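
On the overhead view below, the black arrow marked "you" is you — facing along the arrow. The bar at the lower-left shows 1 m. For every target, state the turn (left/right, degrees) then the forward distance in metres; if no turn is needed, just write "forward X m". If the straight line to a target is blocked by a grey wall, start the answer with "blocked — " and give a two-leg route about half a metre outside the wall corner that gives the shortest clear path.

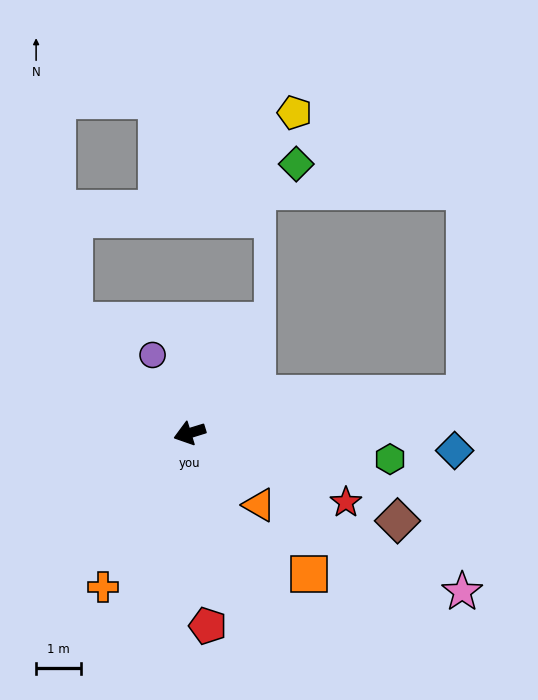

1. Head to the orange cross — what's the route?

turn left 43°, forward 4.0 m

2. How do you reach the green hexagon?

turn left 155°, forward 4.5 m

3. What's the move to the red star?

turn left 139°, forward 3.8 m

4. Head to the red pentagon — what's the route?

turn left 78°, forward 4.4 m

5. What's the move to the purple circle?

turn right 82°, forward 1.9 m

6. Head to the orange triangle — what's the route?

turn left 117°, forward 2.2 m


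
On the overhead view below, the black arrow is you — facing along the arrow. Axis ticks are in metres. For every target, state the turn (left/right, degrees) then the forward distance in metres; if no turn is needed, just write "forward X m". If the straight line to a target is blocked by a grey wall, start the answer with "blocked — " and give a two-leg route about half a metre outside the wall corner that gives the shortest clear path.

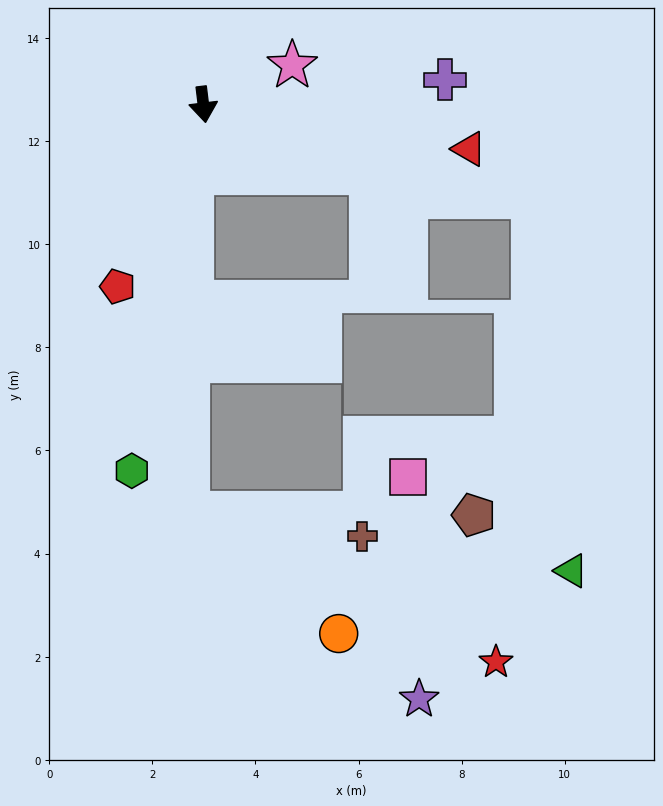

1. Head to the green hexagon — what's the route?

turn right 18°, forward 7.2 m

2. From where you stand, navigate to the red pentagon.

turn right 32°, forward 3.9 m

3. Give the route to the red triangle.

turn left 74°, forward 5.2 m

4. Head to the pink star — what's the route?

turn left 107°, forward 1.9 m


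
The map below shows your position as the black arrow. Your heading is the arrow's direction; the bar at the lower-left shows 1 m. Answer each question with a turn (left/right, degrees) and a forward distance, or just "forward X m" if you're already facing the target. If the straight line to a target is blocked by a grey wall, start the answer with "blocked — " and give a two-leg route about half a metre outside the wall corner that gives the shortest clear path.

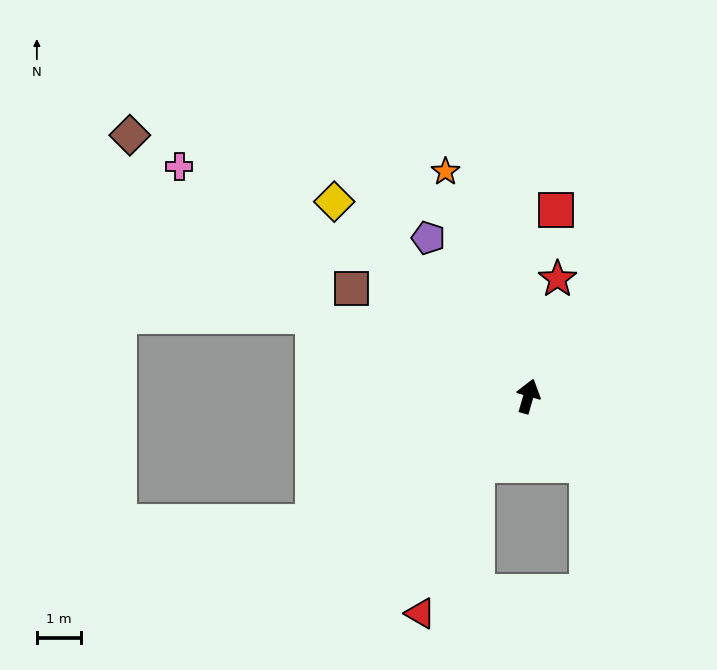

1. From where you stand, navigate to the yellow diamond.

turn left 61°, forward 6.3 m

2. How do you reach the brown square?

turn left 75°, forward 4.7 m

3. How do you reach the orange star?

turn left 36°, forward 5.5 m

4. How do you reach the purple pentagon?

turn left 48°, forward 4.3 m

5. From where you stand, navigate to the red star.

turn left 2°, forward 2.8 m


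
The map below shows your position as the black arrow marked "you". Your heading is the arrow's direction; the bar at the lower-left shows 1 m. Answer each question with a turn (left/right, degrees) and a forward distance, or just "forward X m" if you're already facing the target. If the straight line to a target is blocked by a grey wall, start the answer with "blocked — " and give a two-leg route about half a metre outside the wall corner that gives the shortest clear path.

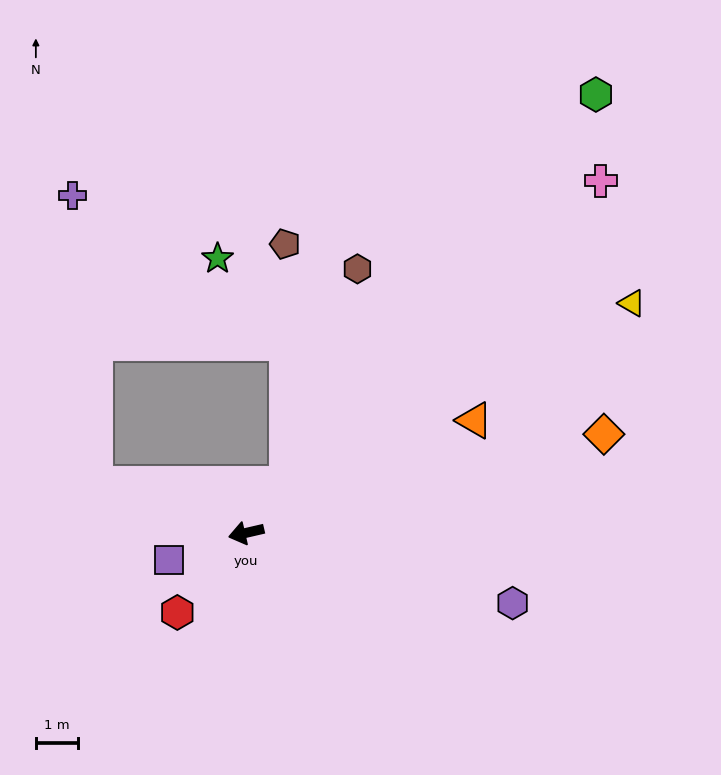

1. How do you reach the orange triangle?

turn right 167°, forward 6.0 m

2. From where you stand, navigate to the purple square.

turn left 7°, forward 1.9 m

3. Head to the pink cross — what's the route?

turn right 148°, forward 11.9 m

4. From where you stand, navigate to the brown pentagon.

blocked — turn right 143°, forward 1.5 m, then turn left 40°, forward 5.7 m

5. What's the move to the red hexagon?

turn left 36°, forward 2.5 m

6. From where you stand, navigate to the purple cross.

blocked — turn right 31°, forward 3.8 m, then turn right 68°, forward 6.9 m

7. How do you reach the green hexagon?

turn right 142°, forward 13.3 m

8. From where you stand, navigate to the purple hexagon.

turn left 152°, forward 6.5 m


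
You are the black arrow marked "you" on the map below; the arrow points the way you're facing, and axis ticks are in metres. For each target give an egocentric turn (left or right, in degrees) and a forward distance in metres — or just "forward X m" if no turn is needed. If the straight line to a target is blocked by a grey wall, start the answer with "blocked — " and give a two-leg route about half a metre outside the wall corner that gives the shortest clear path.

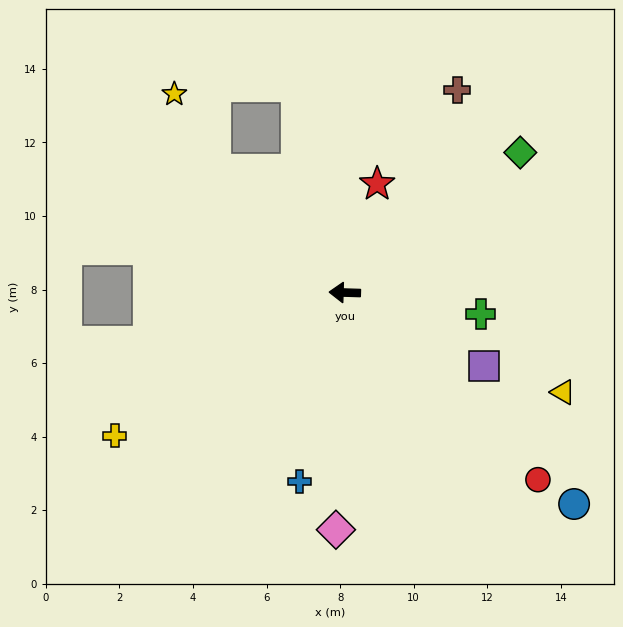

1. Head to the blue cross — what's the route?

turn left 78°, forward 5.3 m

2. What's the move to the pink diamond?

turn left 90°, forward 6.4 m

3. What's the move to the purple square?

turn left 154°, forward 4.3 m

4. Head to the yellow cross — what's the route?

turn left 34°, forward 7.4 m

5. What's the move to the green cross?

turn left 173°, forward 3.7 m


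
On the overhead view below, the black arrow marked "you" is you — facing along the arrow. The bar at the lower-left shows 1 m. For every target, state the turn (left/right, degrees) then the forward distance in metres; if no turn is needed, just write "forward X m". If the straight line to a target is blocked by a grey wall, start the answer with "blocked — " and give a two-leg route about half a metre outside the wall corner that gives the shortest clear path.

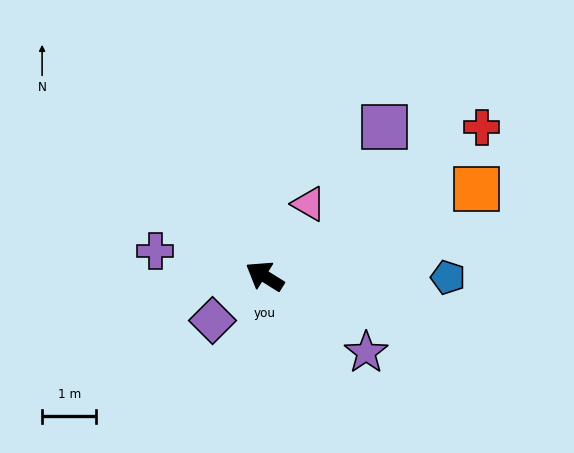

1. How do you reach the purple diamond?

turn left 72°, forward 1.3 m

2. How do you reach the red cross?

turn right 114°, forward 4.9 m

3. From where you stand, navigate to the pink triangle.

turn right 90°, forward 1.6 m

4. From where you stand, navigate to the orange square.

turn right 126°, forward 4.2 m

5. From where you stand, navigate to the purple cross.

turn left 19°, forward 2.1 m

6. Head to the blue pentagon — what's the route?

turn right 148°, forward 3.4 m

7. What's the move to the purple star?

turn left 175°, forward 2.3 m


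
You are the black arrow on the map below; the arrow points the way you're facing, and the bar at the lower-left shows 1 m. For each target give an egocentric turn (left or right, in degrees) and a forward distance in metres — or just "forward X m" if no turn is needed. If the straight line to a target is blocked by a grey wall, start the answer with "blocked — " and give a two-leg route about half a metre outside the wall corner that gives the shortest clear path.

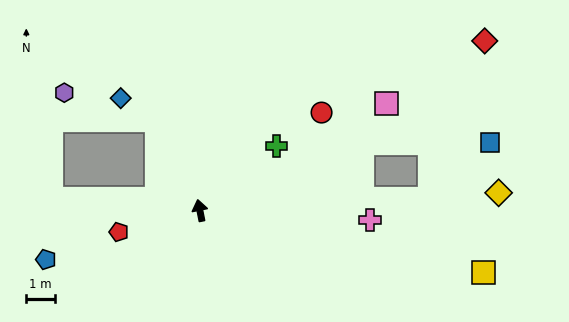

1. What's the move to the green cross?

turn right 61°, forward 3.5 m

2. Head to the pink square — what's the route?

turn right 72°, forward 7.6 m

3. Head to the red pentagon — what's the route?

turn left 94°, forward 3.0 m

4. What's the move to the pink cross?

turn right 105°, forward 6.0 m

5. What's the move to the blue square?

blocked — turn right 79°, forward 6.2 m, then turn right 22°, forward 4.5 m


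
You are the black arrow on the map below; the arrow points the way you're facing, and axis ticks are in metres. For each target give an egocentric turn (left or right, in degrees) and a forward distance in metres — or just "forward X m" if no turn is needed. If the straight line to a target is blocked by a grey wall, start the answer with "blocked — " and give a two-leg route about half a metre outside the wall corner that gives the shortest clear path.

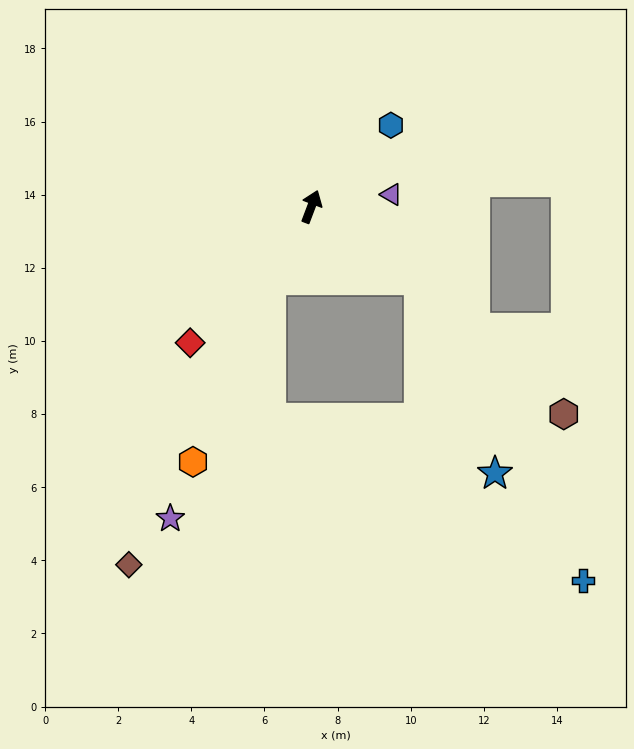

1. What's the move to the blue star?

blocked — turn right 103°, forward 3.6 m, then turn right 35°, forward 5.7 m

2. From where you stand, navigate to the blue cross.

blocked — turn right 103°, forward 3.6 m, then turn right 28°, forward 9.4 m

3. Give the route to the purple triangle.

turn right 61°, forward 2.2 m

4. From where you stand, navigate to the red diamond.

turn left 159°, forward 5.0 m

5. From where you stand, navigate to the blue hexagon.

turn right 24°, forward 3.1 m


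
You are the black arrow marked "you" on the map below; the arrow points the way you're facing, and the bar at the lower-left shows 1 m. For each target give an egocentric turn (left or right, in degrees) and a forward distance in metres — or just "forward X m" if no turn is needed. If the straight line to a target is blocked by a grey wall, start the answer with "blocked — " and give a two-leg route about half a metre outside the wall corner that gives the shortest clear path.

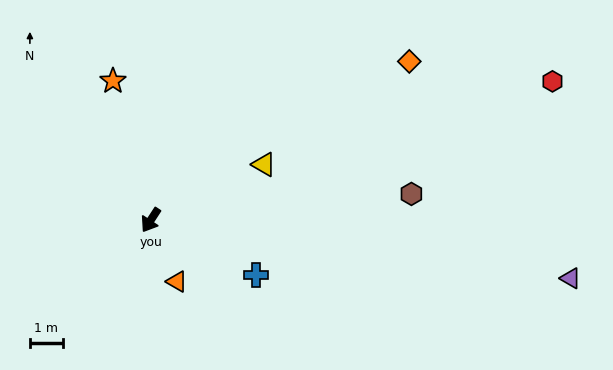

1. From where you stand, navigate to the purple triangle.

turn left 115°, forward 12.8 m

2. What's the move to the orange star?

turn right 132°, forward 4.3 m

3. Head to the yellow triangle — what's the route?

turn left 149°, forward 3.8 m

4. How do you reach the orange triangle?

turn left 56°, forward 2.0 m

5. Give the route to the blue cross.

turn left 96°, forward 3.6 m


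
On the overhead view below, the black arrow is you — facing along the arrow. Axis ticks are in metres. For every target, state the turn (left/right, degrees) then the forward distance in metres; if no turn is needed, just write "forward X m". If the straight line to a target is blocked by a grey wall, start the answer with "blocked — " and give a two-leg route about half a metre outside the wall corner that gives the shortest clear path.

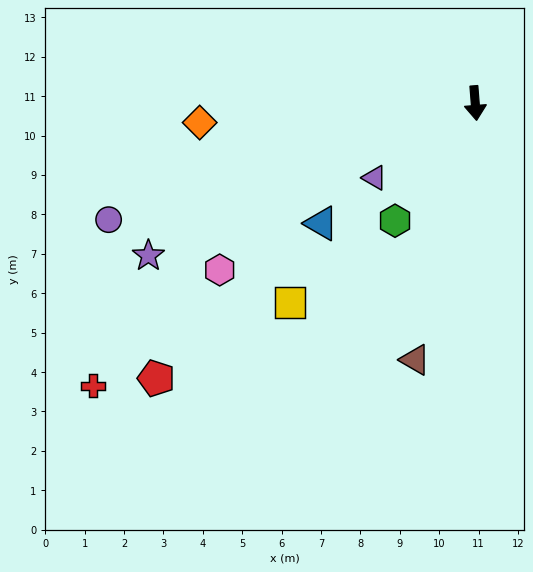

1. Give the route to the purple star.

turn right 69°, forward 9.2 m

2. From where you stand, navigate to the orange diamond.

turn right 90°, forward 7.0 m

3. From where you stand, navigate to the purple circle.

turn right 77°, forward 9.8 m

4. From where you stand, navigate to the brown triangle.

turn right 18°, forward 6.7 m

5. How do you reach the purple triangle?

turn right 58°, forward 3.2 m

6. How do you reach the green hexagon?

turn right 39°, forward 3.6 m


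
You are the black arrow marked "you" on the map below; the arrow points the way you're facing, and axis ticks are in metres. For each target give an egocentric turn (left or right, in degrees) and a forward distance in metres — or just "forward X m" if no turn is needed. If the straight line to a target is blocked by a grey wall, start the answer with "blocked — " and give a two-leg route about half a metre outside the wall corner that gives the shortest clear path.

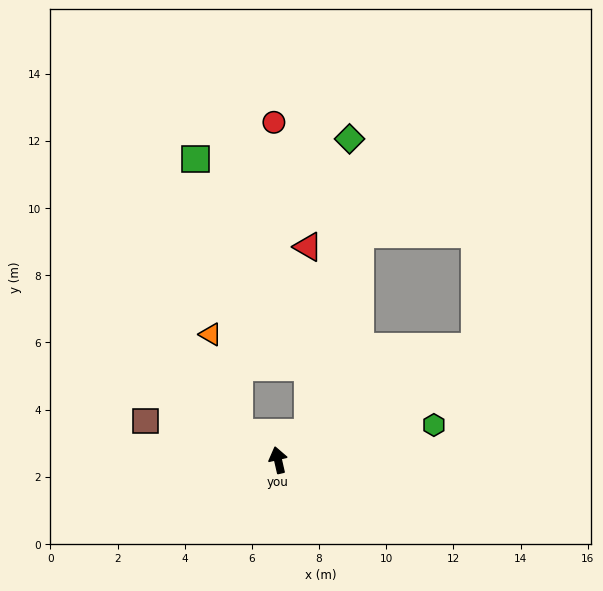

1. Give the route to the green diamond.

blocked — turn right 62°, forward 1.2 m, then turn left 41°, forward 8.9 m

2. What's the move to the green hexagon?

turn right 90°, forward 4.8 m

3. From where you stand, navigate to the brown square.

turn left 61°, forward 4.1 m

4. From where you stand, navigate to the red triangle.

blocked — turn right 62°, forward 1.2 m, then turn left 49°, forward 5.6 m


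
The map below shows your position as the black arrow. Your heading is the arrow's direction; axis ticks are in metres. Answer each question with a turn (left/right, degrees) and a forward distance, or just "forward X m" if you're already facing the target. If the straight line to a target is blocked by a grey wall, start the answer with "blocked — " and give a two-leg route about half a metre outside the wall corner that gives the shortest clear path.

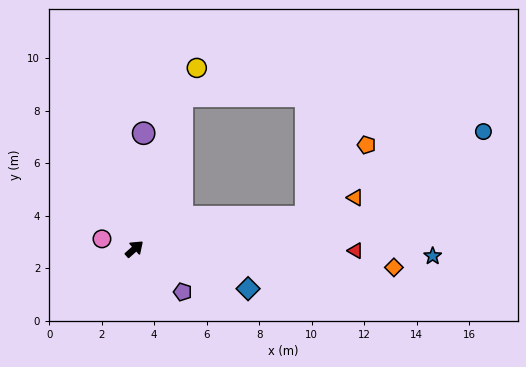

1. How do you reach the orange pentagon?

blocked — turn right 31°, forward 6.7 m, then turn left 39°, forward 3.6 m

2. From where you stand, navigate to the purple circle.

turn left 44°, forward 4.4 m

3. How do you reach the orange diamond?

turn right 46°, forward 9.9 m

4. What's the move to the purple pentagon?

turn right 83°, forward 2.5 m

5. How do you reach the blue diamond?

turn right 61°, forward 4.6 m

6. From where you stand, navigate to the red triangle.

turn right 42°, forward 8.4 m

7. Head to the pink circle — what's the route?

turn left 121°, forward 1.3 m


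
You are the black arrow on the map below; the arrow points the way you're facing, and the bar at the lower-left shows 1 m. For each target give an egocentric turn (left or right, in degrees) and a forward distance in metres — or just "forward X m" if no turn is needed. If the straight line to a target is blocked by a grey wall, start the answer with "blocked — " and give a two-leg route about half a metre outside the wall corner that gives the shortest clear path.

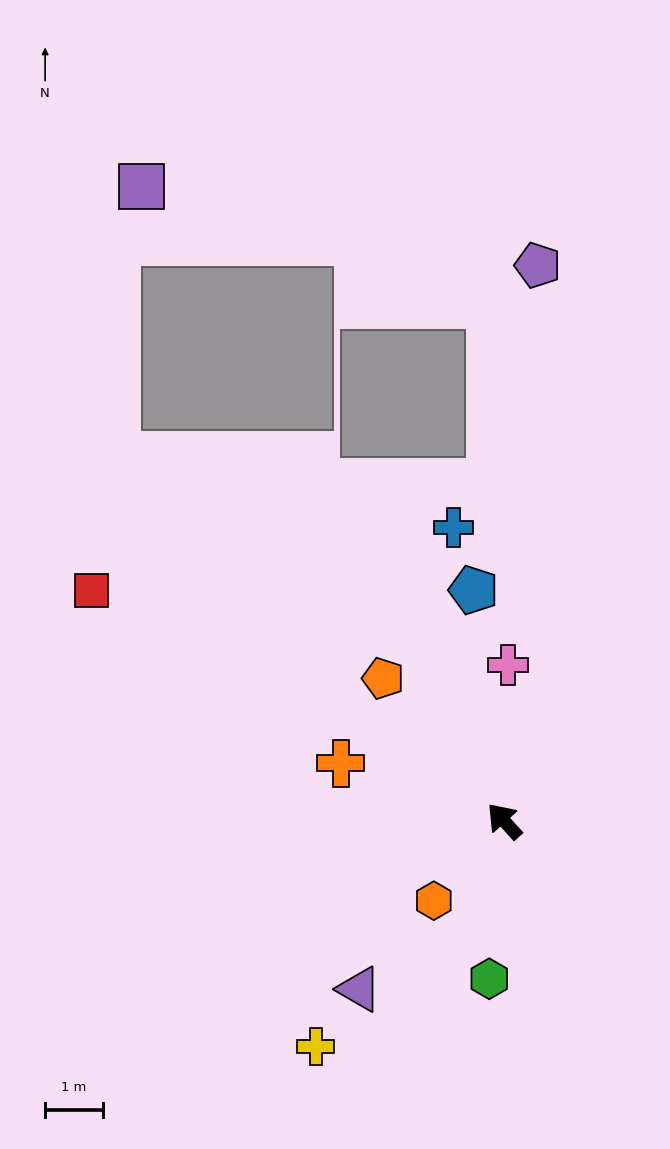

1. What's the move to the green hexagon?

turn left 133°, forward 2.7 m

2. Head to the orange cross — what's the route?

turn left 29°, forward 3.0 m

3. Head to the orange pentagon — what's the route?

forward 3.2 m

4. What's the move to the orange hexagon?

turn left 97°, forward 1.8 m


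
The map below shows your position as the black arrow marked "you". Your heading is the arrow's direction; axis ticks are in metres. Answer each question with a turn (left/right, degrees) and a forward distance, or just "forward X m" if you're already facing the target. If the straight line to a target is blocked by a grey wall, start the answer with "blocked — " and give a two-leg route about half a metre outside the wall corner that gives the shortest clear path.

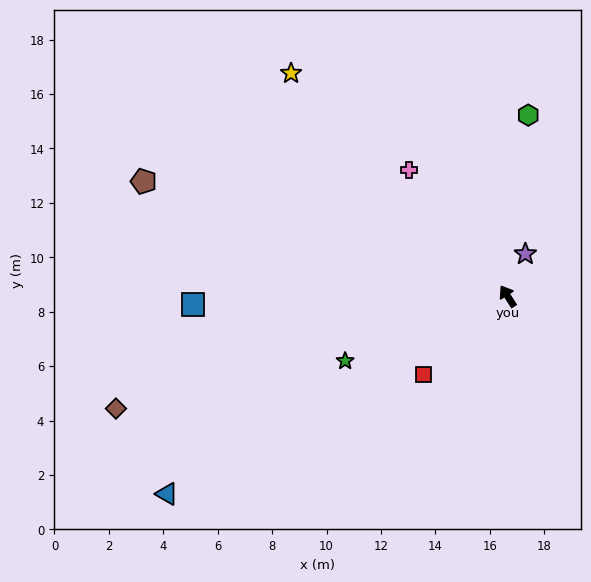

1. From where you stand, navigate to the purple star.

turn right 55°, forward 1.7 m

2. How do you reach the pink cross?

turn left 5°, forward 5.9 m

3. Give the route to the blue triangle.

turn left 88°, forward 14.5 m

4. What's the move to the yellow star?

turn left 12°, forward 11.4 m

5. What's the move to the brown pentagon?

turn left 40°, forward 14.0 m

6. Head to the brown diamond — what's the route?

turn left 73°, forward 15.0 m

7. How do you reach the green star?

turn left 79°, forward 6.4 m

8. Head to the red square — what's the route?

turn left 100°, forward 4.2 m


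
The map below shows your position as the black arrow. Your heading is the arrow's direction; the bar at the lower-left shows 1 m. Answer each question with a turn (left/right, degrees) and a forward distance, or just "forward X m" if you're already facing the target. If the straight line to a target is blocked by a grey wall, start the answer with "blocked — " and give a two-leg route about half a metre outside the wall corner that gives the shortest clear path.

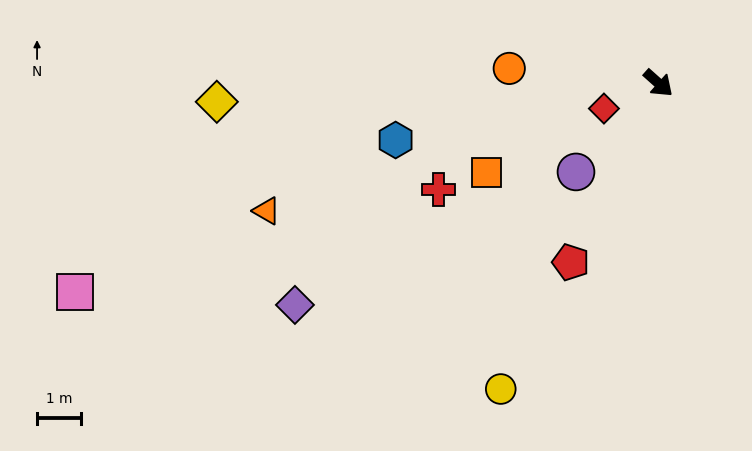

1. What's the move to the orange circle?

turn right 144°, forward 3.4 m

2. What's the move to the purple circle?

turn right 91°, forward 2.8 m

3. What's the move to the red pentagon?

turn right 74°, forward 4.6 m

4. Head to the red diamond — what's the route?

turn right 113°, forward 1.4 m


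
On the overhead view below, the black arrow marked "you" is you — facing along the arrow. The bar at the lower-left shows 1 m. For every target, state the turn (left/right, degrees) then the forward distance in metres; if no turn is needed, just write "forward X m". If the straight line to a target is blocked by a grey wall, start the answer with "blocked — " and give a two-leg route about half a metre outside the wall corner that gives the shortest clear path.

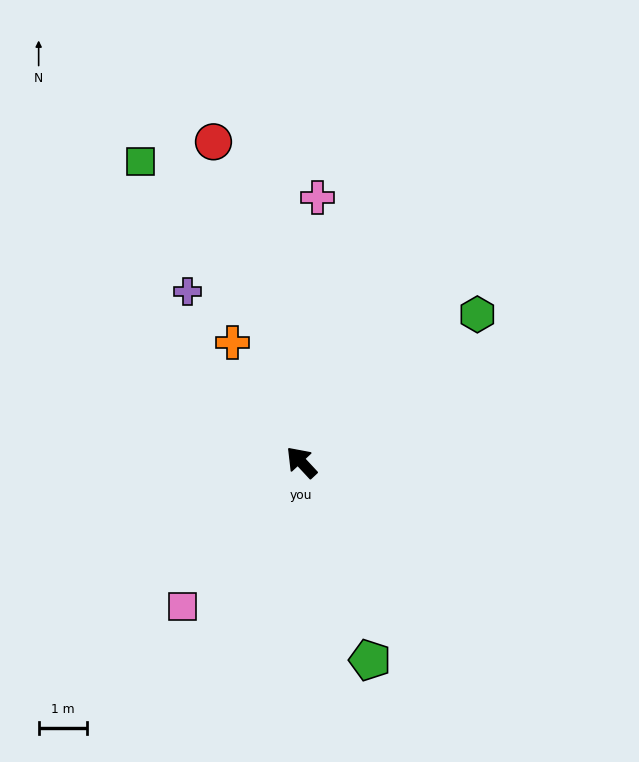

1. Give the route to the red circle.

turn right 28°, forward 6.9 m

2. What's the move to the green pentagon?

turn left 156°, forward 4.4 m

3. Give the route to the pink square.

turn left 98°, forward 3.9 m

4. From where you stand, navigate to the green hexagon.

turn right 93°, forward 4.8 m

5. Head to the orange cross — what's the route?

turn right 13°, forward 2.9 m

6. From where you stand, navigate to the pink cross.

turn right 47°, forward 5.5 m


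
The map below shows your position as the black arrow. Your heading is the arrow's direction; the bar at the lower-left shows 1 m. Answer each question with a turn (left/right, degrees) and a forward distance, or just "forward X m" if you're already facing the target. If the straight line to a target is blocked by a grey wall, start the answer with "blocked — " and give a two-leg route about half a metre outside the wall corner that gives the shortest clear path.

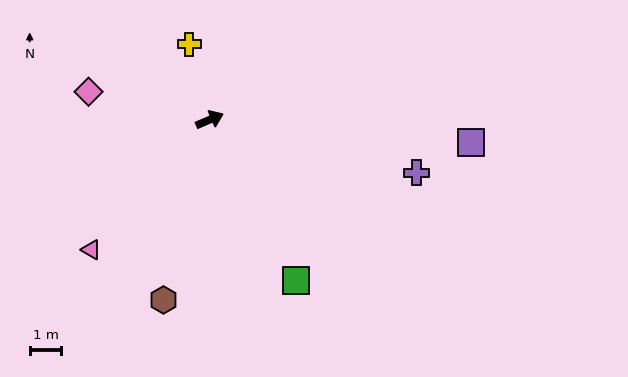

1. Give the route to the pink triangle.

turn right 156°, forward 5.6 m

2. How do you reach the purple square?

turn right 28°, forward 8.3 m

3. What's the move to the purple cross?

turn right 38°, forward 6.8 m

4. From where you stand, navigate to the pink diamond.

turn left 144°, forward 3.9 m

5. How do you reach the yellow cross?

turn left 82°, forward 2.5 m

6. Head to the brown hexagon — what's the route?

turn right 128°, forward 5.9 m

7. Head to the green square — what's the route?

turn right 85°, forward 5.8 m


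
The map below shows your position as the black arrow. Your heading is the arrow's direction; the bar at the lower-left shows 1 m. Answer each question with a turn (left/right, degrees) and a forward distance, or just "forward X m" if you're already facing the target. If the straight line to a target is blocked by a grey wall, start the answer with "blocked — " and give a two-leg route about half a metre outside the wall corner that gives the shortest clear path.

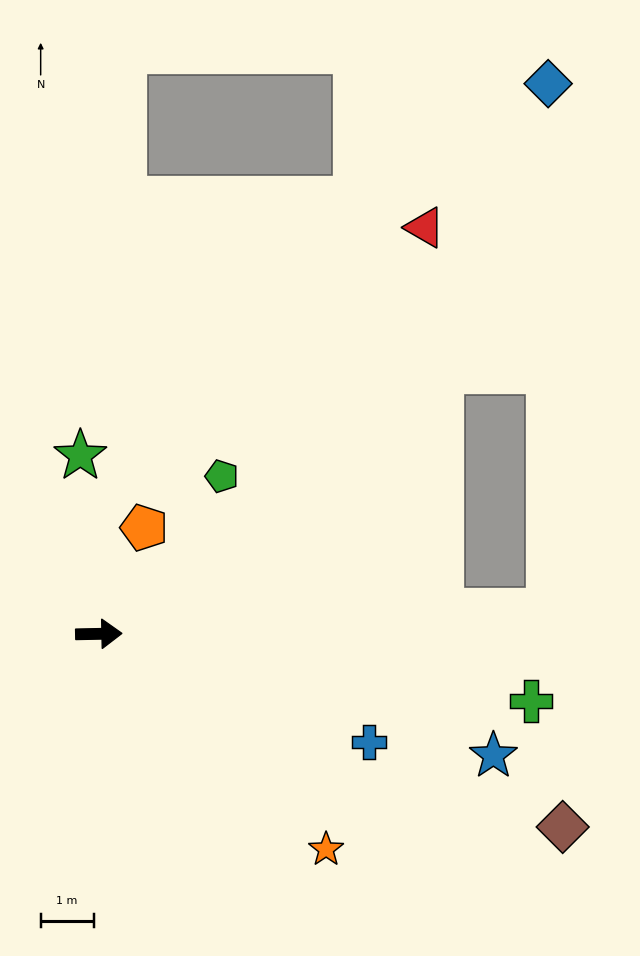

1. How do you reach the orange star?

turn right 45°, forward 5.9 m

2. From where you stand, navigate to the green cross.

turn right 10°, forward 8.3 m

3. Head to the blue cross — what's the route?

turn right 23°, forward 5.5 m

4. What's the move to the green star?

turn left 95°, forward 3.4 m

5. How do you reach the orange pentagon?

turn left 66°, forward 2.2 m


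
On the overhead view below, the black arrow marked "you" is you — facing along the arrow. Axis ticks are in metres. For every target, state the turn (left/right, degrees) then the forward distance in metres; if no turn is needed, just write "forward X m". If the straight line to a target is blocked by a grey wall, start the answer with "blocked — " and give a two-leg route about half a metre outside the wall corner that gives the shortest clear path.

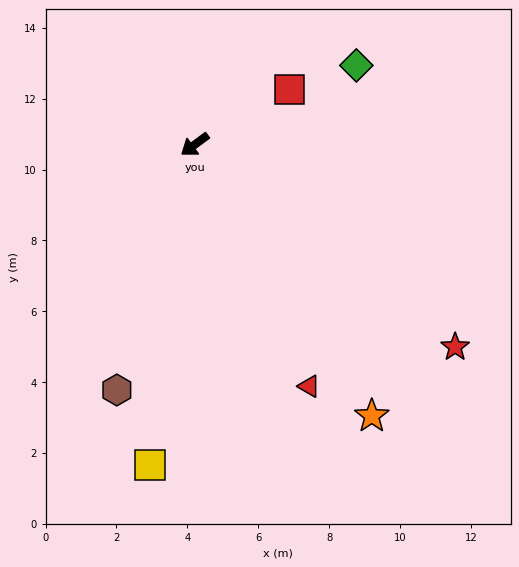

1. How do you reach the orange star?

turn left 87°, forward 9.1 m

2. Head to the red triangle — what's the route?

turn left 79°, forward 7.5 m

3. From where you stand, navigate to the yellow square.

turn left 46°, forward 9.1 m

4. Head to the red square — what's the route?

turn left 174°, forward 3.1 m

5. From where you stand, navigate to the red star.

turn left 106°, forward 9.3 m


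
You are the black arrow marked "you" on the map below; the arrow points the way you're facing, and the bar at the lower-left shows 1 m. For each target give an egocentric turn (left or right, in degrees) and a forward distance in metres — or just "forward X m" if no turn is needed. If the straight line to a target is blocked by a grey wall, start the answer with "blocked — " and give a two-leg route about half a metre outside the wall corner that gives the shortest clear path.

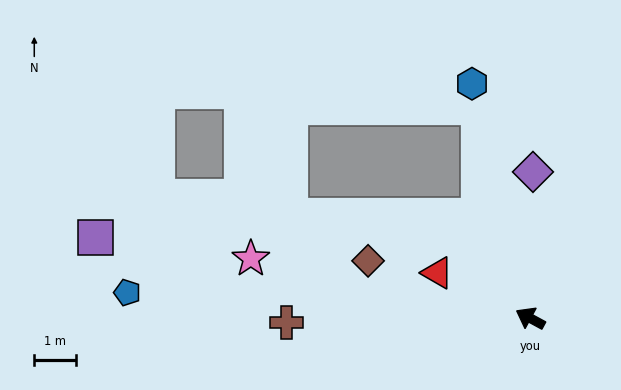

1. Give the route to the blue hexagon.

turn right 48°, forward 5.8 m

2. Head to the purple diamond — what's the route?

turn right 63°, forward 3.5 m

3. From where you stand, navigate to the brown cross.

turn left 29°, forward 5.8 m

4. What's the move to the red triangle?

turn left 2°, forward 2.5 m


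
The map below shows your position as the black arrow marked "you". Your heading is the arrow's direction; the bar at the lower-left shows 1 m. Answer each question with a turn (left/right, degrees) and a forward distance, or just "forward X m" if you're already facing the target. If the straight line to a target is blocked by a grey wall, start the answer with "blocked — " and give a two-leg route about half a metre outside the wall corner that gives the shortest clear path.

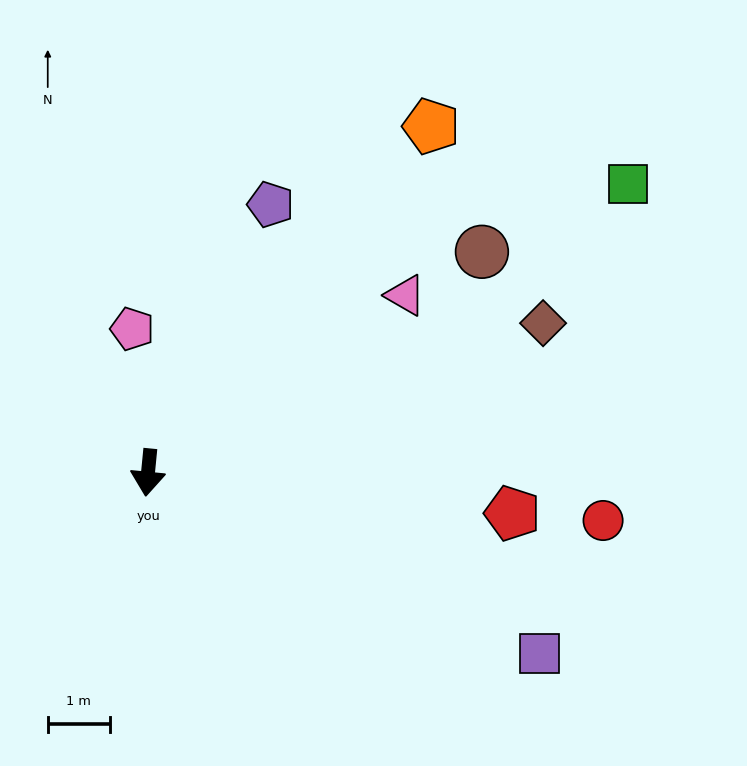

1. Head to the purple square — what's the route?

turn left 71°, forward 6.9 m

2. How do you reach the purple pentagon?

turn left 161°, forward 4.7 m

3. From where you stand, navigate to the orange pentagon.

turn left 146°, forward 7.2 m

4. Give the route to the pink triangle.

turn left 130°, forward 5.0 m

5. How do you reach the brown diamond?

turn left 116°, forward 6.8 m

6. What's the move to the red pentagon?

turn left 89°, forward 5.9 m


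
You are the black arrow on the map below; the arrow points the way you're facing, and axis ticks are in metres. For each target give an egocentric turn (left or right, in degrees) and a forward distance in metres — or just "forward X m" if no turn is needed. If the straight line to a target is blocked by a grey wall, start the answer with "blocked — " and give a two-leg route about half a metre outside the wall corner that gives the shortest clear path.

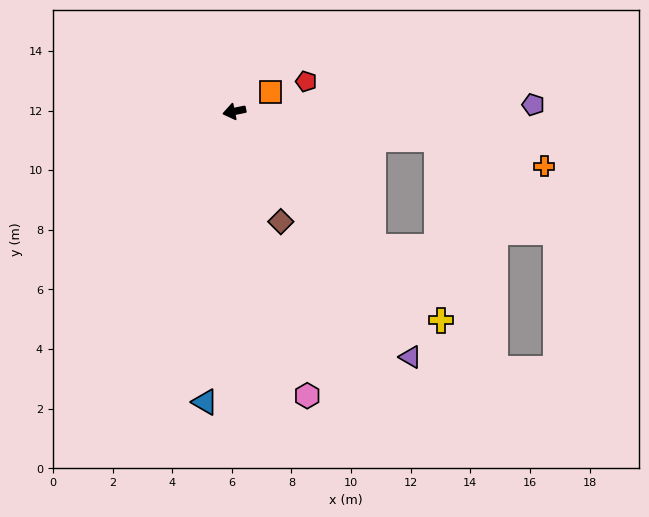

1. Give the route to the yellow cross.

turn left 123°, forward 9.9 m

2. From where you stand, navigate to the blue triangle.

turn left 73°, forward 9.8 m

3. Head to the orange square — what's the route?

turn right 163°, forward 1.4 m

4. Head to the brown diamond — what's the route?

turn left 101°, forward 4.0 m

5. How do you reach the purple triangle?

turn left 114°, forward 10.1 m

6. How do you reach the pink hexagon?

turn left 93°, forward 9.8 m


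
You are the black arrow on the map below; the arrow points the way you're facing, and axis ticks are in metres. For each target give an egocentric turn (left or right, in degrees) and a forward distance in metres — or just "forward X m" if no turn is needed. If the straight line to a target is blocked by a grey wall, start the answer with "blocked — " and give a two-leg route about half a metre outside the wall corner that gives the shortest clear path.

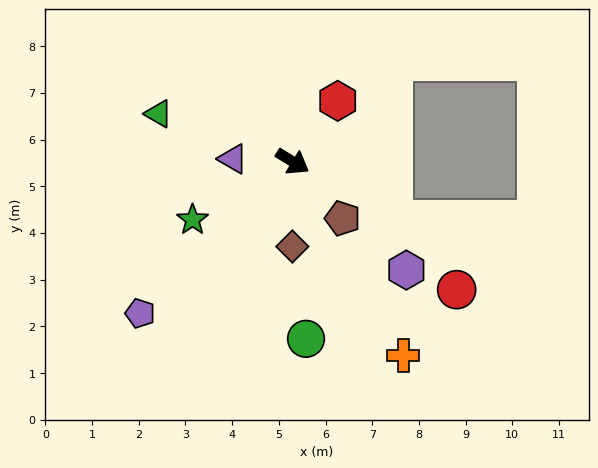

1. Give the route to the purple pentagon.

turn right 104°, forward 4.6 m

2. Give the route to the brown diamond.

turn right 59°, forward 1.8 m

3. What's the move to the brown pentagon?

turn right 17°, forward 1.6 m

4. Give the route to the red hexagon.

turn left 85°, forward 1.6 m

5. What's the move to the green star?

turn right 118°, forward 2.5 m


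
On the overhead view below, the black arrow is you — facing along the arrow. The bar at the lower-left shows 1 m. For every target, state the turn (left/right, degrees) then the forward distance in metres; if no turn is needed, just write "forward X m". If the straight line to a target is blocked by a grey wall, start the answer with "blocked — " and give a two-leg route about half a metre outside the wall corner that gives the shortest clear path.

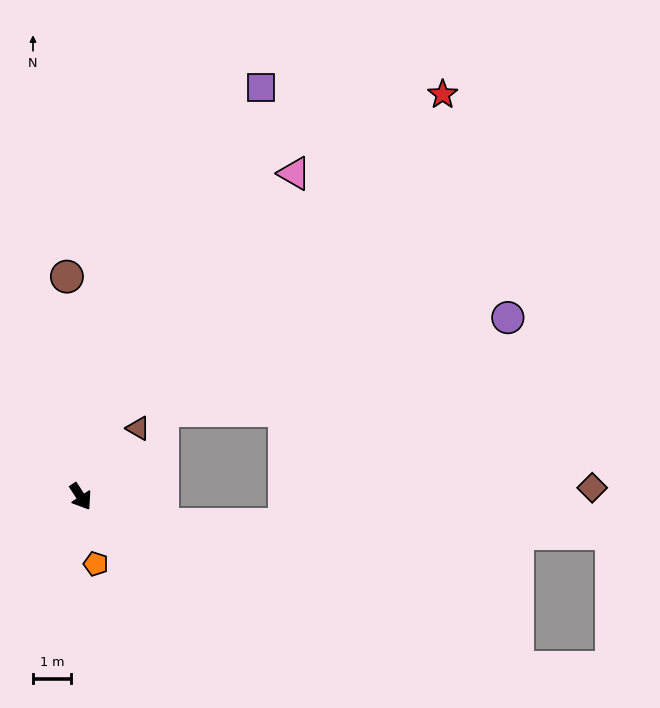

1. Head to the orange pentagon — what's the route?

turn right 21°, forward 1.8 m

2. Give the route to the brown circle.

turn left 150°, forward 5.8 m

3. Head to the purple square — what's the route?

turn left 123°, forward 11.8 m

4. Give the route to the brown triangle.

turn left 107°, forward 2.3 m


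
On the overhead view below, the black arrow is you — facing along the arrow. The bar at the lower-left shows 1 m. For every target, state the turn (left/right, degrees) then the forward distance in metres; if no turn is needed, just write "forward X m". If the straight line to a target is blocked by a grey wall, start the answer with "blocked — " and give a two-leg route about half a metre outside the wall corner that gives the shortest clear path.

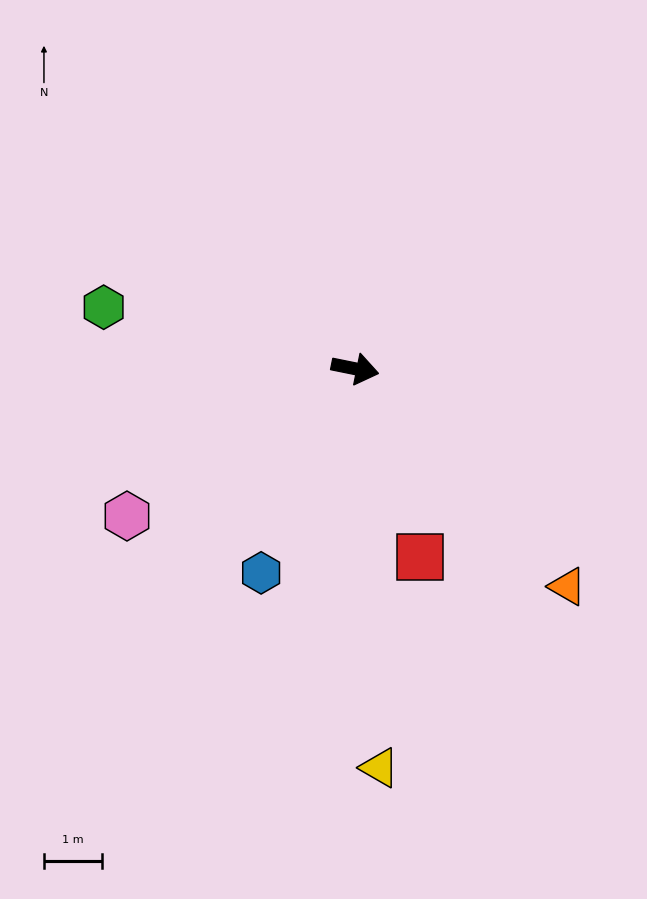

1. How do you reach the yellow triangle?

turn right 75°, forward 6.9 m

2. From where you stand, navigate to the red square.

turn right 59°, forward 3.4 m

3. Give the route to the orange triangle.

turn right 34°, forward 5.2 m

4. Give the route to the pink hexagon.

turn right 136°, forward 4.7 m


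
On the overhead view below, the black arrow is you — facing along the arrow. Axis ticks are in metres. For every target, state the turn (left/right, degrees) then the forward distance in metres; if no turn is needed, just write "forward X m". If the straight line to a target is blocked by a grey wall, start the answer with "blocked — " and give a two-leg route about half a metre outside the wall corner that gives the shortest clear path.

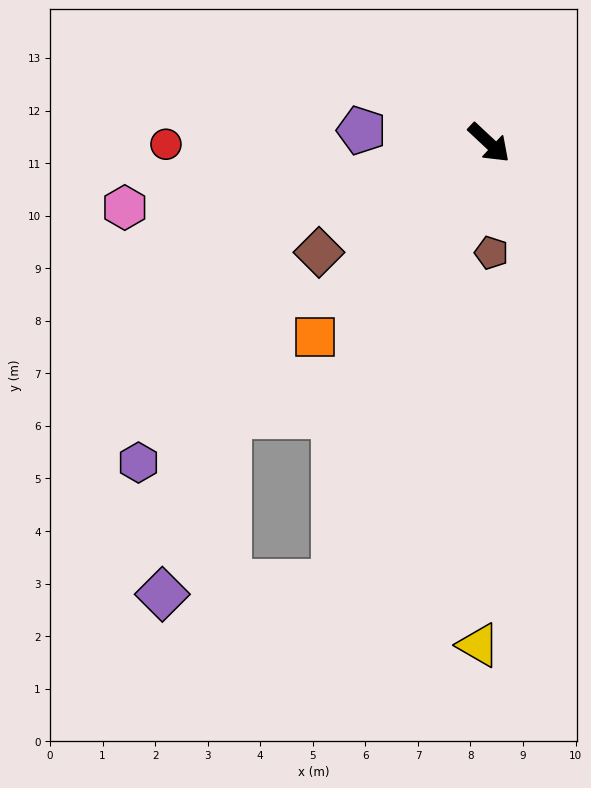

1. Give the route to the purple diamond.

blocked — turn right 66°, forward 8.9 m, then turn right 67°, forward 3.3 m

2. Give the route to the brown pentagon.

turn right 46°, forward 2.1 m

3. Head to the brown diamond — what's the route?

turn right 104°, forward 3.8 m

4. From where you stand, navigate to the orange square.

turn right 89°, forward 5.0 m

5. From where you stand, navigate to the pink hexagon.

turn right 127°, forward 7.0 m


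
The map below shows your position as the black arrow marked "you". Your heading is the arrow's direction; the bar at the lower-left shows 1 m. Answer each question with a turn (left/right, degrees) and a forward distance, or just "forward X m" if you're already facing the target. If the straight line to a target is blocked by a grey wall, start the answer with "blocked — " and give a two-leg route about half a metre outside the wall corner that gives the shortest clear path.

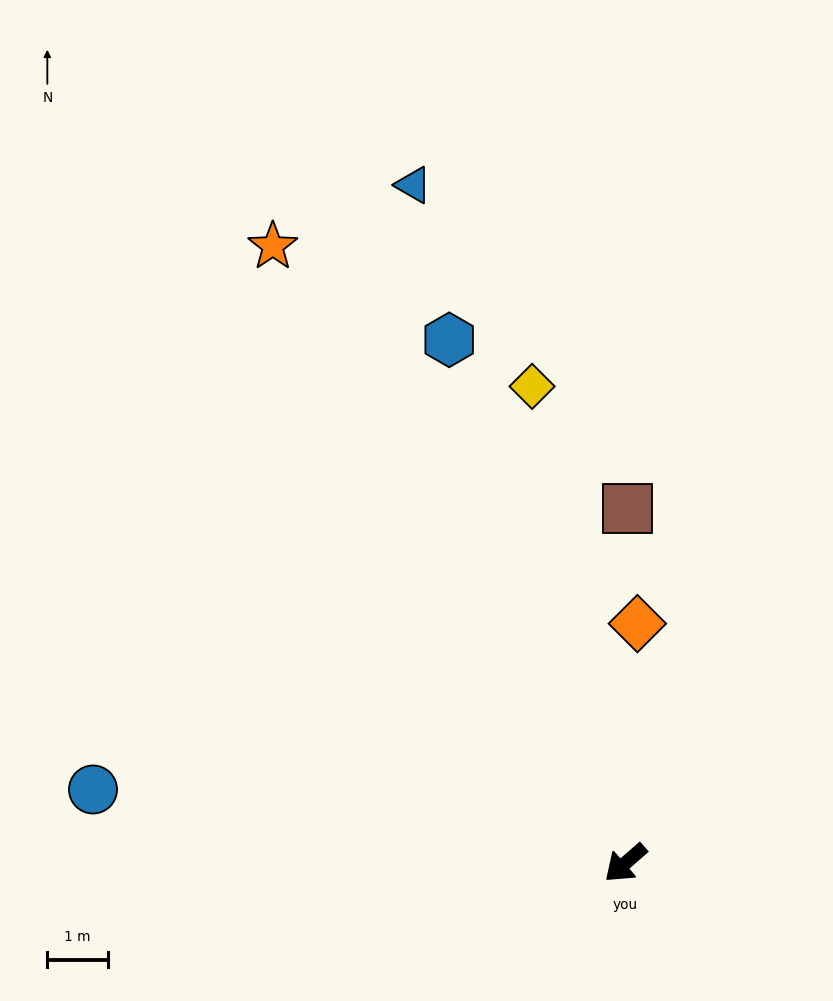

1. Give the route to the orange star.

turn right 101°, forward 11.7 m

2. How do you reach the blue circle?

turn right 49°, forward 8.9 m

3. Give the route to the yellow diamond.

turn right 120°, forward 8.0 m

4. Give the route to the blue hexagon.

turn right 112°, forward 9.1 m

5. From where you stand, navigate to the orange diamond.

turn right 134°, forward 4.0 m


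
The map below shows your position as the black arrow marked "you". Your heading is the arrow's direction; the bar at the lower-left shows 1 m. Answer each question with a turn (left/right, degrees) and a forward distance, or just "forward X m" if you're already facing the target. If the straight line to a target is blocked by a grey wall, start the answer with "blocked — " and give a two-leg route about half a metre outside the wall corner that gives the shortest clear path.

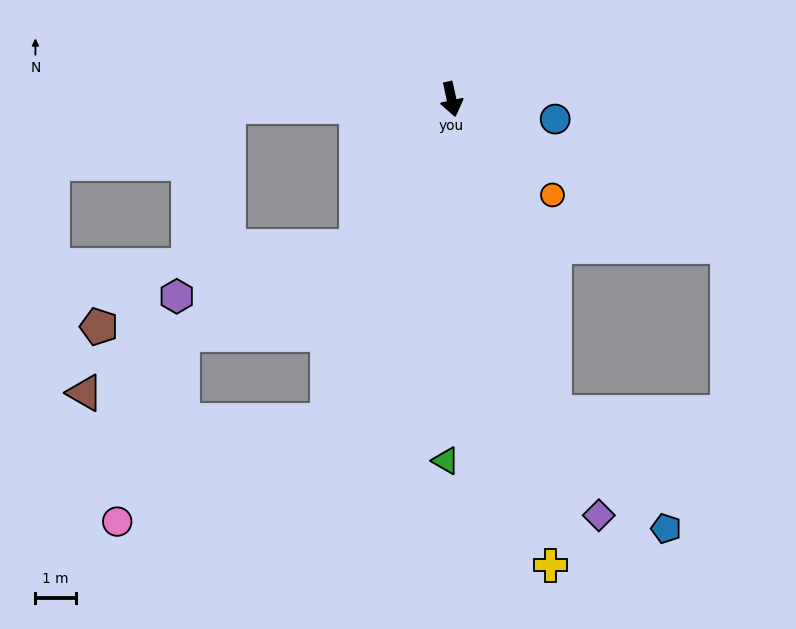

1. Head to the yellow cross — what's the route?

forward 11.7 m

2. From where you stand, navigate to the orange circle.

turn left 34°, forward 3.4 m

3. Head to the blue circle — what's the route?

turn left 67°, forward 2.6 m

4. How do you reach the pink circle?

blocked — turn right 33°, forward 8.5 m, then turn right 44°, forward 5.7 m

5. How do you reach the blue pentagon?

blocked — turn left 6°, forward 8.1 m, then turn left 25°, forward 4.0 m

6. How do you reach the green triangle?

turn right 13°, forward 8.9 m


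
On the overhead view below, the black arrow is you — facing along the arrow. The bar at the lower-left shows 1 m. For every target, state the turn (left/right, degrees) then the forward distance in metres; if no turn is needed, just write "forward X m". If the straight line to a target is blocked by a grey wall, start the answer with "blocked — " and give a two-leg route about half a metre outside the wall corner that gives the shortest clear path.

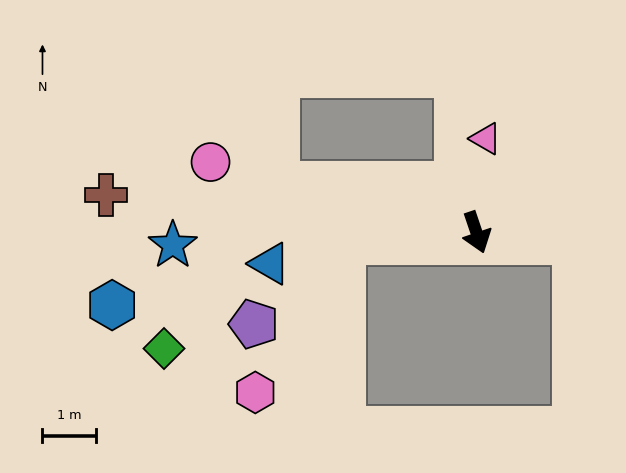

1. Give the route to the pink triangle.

turn left 156°, forward 1.8 m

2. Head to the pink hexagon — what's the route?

blocked — turn right 105°, forward 2.5 m, then turn left 56°, forward 3.2 m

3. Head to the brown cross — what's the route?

turn right 114°, forward 6.9 m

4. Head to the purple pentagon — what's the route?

blocked — turn right 105°, forward 2.5 m, then turn left 39°, forward 2.3 m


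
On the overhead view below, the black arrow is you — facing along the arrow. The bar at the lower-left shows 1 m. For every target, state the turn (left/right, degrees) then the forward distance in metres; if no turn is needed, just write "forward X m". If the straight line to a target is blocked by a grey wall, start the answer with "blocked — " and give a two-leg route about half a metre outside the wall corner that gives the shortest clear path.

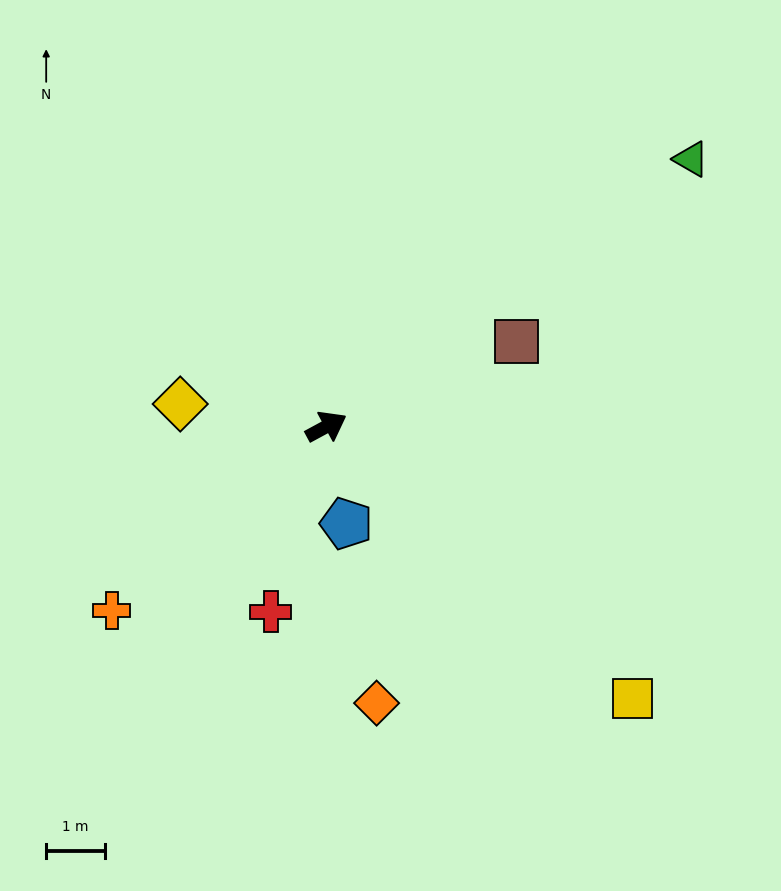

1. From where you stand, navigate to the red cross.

turn right 135°, forward 3.3 m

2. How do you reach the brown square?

turn right 4°, forward 3.5 m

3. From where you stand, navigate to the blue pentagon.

turn right 107°, forward 1.7 m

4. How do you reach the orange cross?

turn right 168°, forward 4.8 m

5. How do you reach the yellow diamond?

turn left 143°, forward 2.5 m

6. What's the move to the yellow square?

turn right 70°, forward 7.0 m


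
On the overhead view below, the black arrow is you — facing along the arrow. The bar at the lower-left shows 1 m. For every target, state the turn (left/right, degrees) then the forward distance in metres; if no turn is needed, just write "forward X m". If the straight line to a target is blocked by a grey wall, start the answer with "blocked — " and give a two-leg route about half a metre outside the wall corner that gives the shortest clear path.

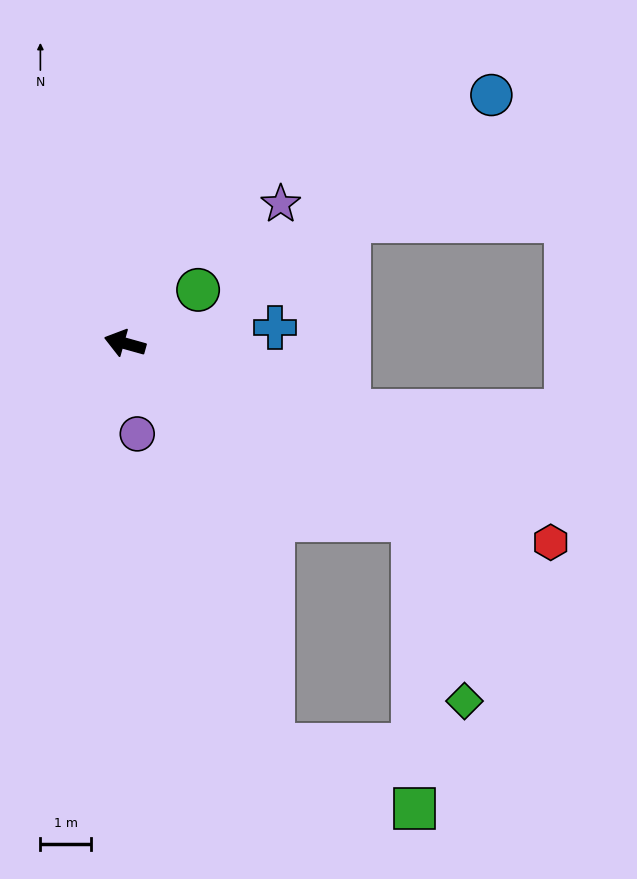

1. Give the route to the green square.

blocked — turn left 164°, forward 6.7 m, then turn right 58°, forward 5.7 m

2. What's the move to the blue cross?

turn right 158°, forward 3.0 m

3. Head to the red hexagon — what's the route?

turn left 171°, forward 9.3 m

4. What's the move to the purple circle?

turn left 113°, forward 1.8 m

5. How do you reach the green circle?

turn right 128°, forward 1.8 m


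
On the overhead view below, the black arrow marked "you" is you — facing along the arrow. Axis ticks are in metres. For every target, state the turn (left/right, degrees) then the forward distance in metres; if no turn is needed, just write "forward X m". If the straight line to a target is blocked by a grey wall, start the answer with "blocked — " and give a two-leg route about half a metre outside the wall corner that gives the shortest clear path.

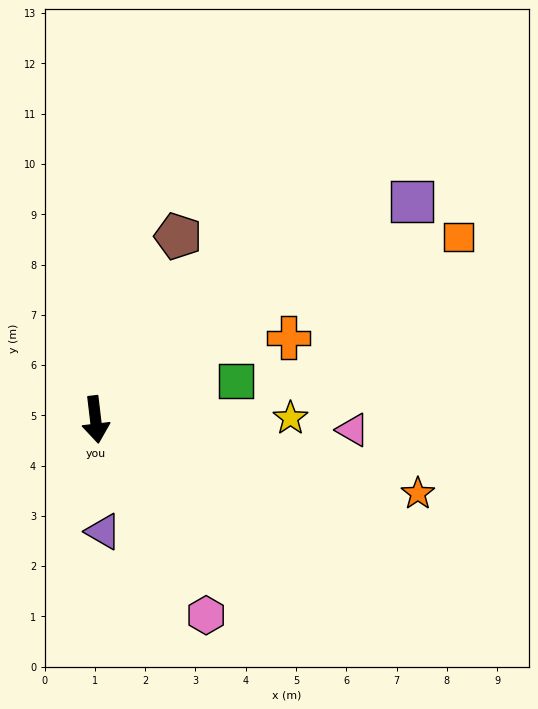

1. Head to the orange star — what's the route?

turn left 70°, forward 6.6 m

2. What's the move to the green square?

turn left 99°, forward 2.9 m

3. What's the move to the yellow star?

turn left 84°, forward 3.9 m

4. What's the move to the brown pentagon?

turn left 149°, forward 4.0 m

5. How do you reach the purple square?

turn left 118°, forward 7.6 m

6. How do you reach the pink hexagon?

turn left 23°, forward 4.5 m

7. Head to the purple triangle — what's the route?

turn right 3°, forward 2.2 m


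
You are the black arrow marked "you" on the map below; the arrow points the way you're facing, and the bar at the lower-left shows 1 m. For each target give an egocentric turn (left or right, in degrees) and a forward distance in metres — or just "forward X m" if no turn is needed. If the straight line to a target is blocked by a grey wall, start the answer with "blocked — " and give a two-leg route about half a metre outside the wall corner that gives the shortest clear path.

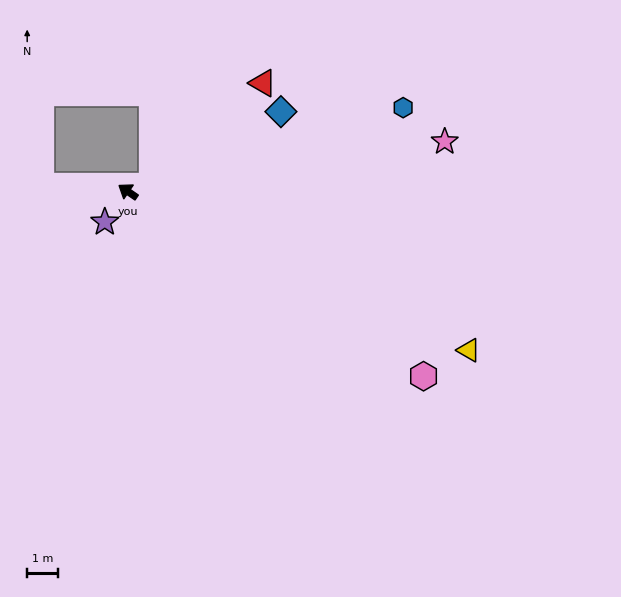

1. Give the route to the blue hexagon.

turn right 129°, forward 9.4 m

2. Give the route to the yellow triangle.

turn right 171°, forward 12.3 m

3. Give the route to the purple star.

turn left 87°, forward 1.3 m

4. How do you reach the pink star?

turn right 137°, forward 10.5 m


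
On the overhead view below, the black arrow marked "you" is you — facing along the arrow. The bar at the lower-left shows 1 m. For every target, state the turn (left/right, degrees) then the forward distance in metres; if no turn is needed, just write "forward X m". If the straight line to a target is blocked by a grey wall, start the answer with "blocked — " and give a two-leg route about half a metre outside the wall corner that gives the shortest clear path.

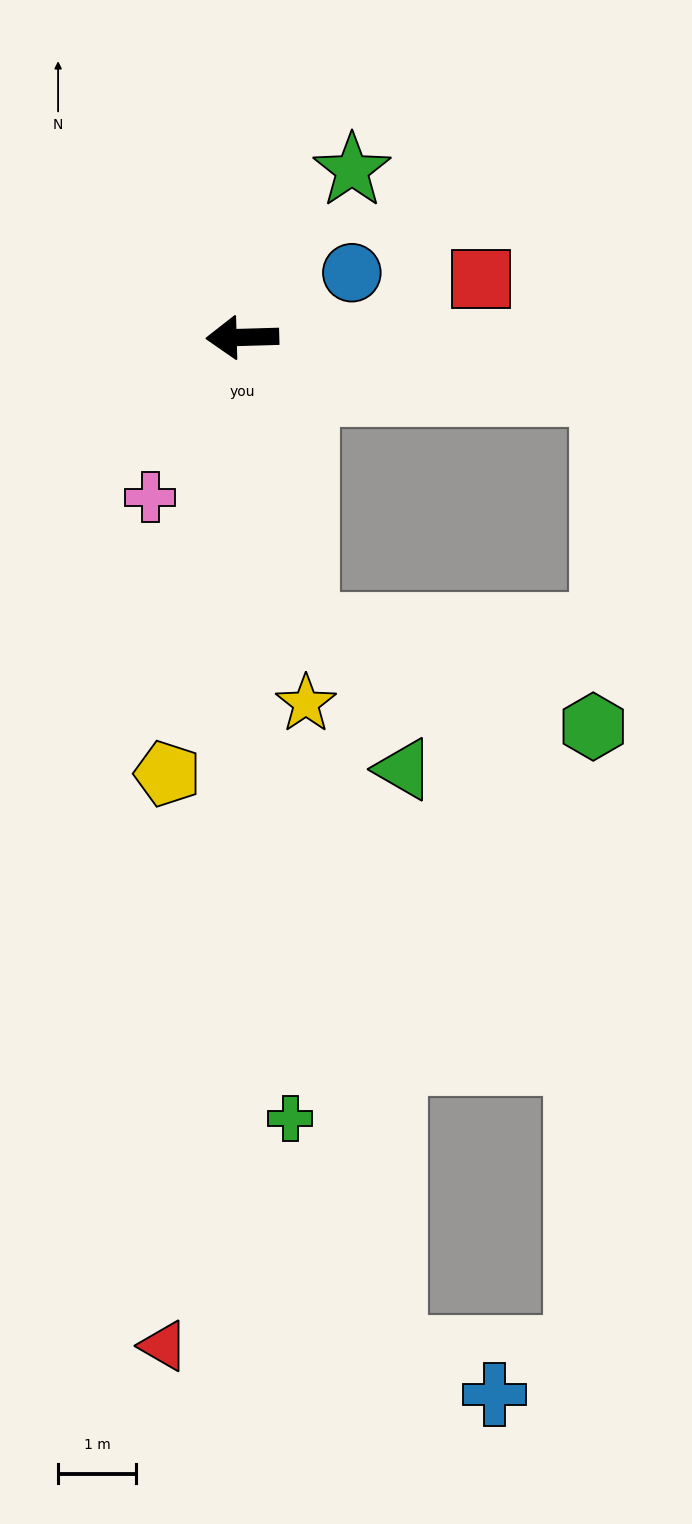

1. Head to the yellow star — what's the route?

turn left 98°, forward 4.7 m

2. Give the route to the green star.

turn right 125°, forward 2.5 m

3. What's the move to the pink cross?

turn left 58°, forward 2.4 m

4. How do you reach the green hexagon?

blocked — turn left 101°, forward 3.8 m, then turn left 58°, forward 3.9 m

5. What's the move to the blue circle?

turn right 151°, forward 1.6 m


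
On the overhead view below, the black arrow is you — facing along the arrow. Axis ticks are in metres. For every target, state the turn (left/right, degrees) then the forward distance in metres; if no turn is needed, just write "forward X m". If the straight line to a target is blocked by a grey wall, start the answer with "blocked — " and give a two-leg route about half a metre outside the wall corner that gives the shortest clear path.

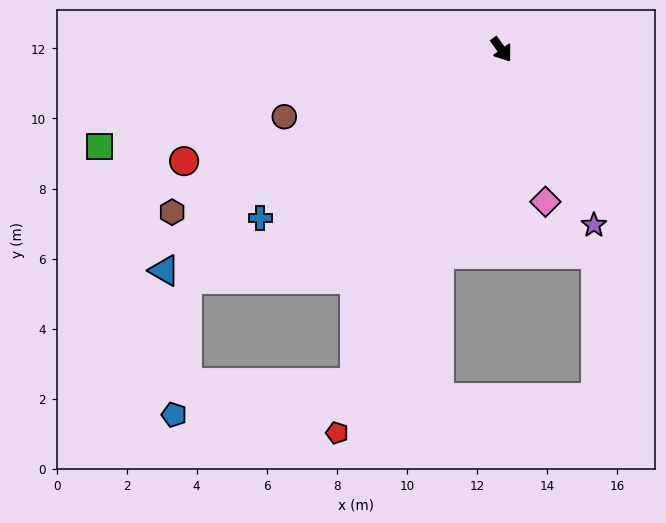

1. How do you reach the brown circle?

turn right 109°, forward 6.5 m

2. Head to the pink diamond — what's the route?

turn right 20°, forward 4.5 m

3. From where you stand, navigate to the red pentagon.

turn right 59°, forward 11.9 m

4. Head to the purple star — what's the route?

turn right 8°, forward 5.7 m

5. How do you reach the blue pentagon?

blocked — turn right 60°, forward 10.4 m, then turn right 56°, forward 5.2 m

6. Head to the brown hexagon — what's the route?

turn right 100°, forward 10.5 m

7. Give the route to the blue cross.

turn right 91°, forward 8.4 m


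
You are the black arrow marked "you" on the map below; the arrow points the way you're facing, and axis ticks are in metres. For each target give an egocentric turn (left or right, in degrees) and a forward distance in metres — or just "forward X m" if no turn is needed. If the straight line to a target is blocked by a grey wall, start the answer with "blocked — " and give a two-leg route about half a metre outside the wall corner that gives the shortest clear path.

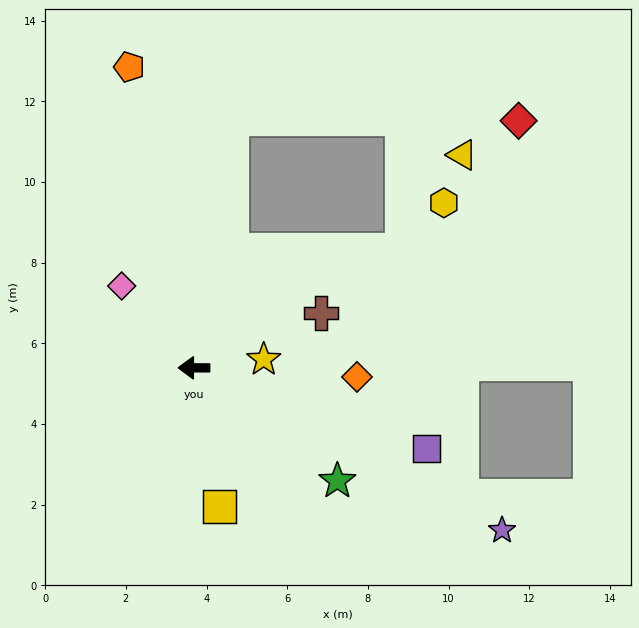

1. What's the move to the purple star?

turn left 152°, forward 8.6 m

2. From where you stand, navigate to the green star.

turn left 142°, forward 4.5 m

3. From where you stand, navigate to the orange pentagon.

turn right 78°, forward 7.6 m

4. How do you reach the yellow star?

turn right 173°, forward 1.7 m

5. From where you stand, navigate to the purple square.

turn left 161°, forward 6.1 m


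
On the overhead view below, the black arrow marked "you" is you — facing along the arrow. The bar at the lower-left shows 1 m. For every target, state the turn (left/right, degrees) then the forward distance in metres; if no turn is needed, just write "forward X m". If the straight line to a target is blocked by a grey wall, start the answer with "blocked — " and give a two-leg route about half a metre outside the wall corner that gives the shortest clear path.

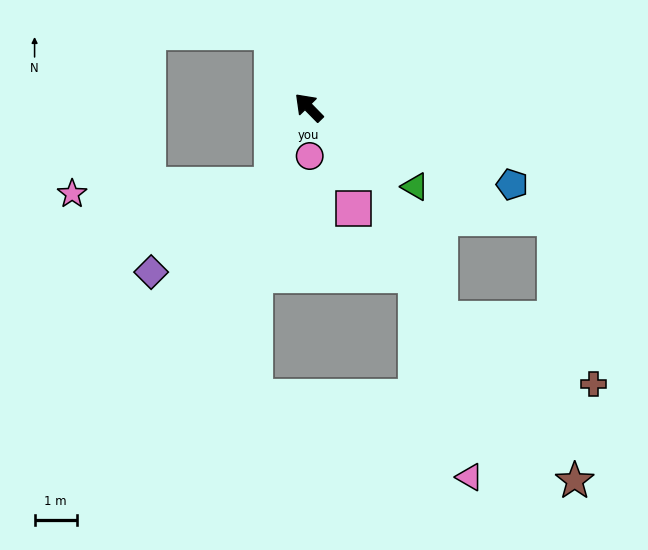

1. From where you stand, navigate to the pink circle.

turn left 137°, forward 1.2 m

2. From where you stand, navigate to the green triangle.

turn right 171°, forward 3.2 m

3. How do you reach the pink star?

blocked — turn left 110°, forward 2.0 m, then turn right 62°, forward 4.7 m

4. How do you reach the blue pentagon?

turn right 155°, forward 5.2 m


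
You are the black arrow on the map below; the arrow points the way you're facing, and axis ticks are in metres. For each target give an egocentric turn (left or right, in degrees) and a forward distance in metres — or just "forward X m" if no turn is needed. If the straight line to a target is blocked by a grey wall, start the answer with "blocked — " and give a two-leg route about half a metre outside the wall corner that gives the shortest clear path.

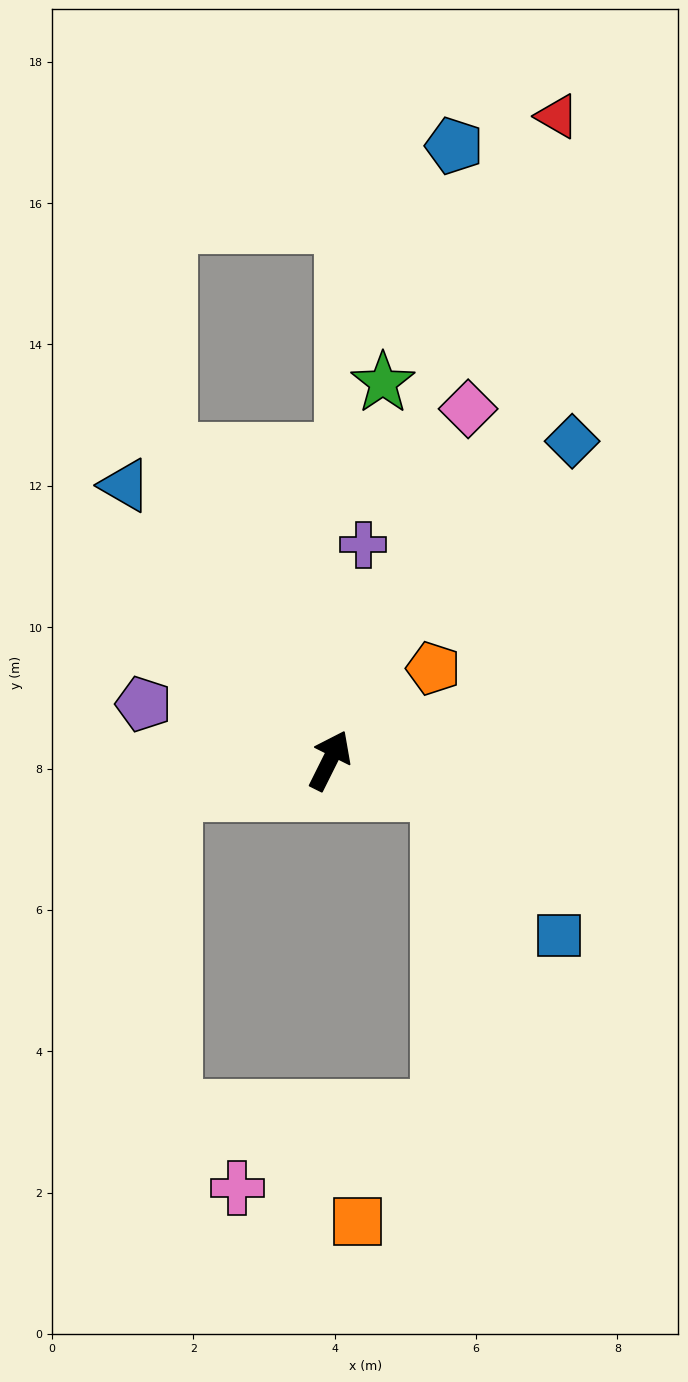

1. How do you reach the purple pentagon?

turn left 100°, forward 2.8 m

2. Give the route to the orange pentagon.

turn right 22°, forward 2.0 m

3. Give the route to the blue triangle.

turn left 63°, forward 4.9 m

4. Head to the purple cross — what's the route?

turn left 18°, forward 3.1 m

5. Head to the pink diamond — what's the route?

turn left 5°, forward 5.3 m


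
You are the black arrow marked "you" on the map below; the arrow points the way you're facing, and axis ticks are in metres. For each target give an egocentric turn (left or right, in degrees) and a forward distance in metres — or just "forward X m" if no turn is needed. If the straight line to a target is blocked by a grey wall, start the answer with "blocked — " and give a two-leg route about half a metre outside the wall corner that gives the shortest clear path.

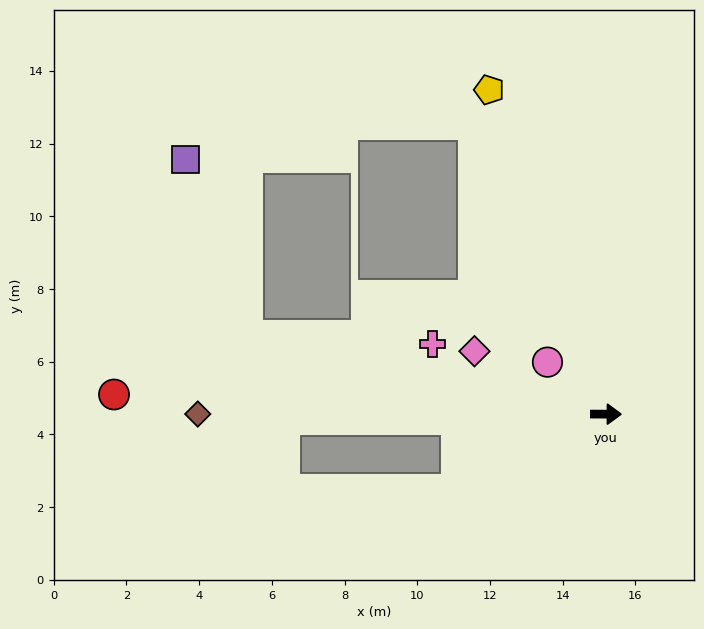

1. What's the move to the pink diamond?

turn left 155°, forward 4.0 m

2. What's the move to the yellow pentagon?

turn left 110°, forward 9.5 m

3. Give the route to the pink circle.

turn left 139°, forward 2.2 m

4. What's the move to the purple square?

blocked — turn left 168°, forward 10.1 m, then turn right 58°, forward 5.1 m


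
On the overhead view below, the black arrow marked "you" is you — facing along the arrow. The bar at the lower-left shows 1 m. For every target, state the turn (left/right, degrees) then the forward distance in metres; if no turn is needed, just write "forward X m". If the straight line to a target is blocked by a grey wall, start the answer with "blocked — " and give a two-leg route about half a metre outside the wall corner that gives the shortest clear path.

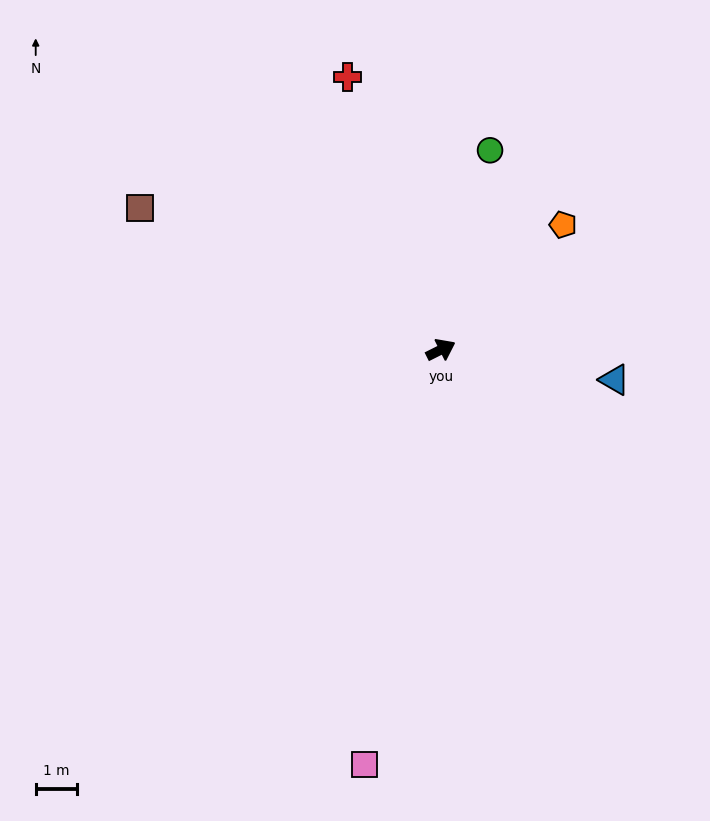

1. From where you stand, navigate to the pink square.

turn right 127°, forward 10.2 m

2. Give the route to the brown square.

turn left 128°, forward 8.1 m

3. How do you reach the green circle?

turn left 50°, forward 5.0 m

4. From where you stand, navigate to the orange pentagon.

turn left 19°, forward 4.2 m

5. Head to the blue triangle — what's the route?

turn right 36°, forward 4.3 m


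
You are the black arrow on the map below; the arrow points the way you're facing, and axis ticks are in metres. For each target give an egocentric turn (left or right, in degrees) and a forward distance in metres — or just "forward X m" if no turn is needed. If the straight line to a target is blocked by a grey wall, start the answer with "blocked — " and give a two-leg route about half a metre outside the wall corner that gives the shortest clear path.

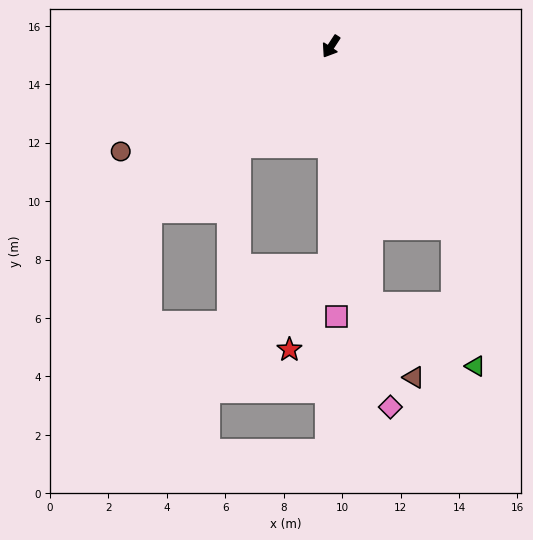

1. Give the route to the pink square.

turn left 34°, forward 9.2 m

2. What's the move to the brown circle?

turn right 30°, forward 8.0 m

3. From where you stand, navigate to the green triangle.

blocked — turn left 67°, forward 7.5 m, then turn right 25°, forward 4.8 m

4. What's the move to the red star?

blocked — turn left 33°, forward 7.5 m, then turn right 26°, forward 3.2 m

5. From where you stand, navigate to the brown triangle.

blocked — turn left 42°, forward 8.9 m, then turn left 22°, forward 2.9 m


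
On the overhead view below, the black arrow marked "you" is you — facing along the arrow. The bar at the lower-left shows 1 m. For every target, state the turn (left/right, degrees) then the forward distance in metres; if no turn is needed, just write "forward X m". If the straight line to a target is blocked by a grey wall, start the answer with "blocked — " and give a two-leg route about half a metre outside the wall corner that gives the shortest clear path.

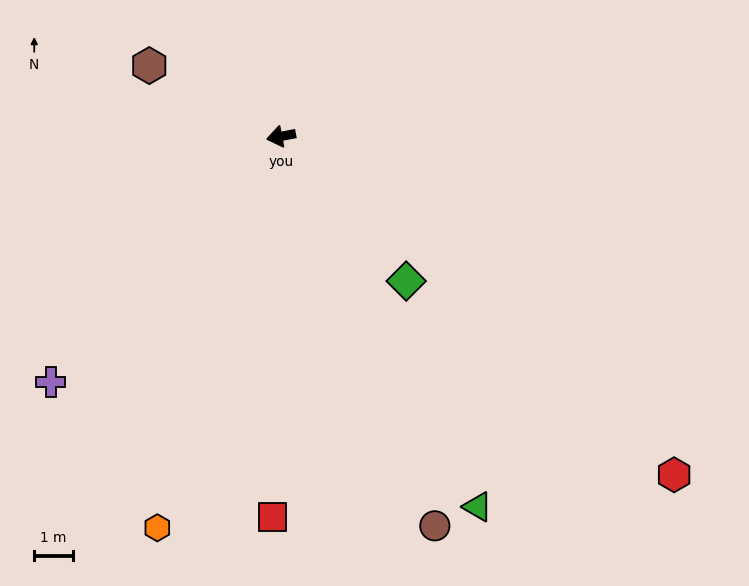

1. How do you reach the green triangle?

turn left 107°, forward 10.8 m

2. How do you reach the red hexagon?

turn left 128°, forward 13.3 m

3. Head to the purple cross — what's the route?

turn left 36°, forward 8.7 m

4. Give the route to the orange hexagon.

turn left 62°, forward 10.6 m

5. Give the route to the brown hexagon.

turn right 39°, forward 3.8 m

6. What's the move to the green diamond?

turn left 120°, forward 4.9 m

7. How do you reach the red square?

turn left 78°, forward 9.8 m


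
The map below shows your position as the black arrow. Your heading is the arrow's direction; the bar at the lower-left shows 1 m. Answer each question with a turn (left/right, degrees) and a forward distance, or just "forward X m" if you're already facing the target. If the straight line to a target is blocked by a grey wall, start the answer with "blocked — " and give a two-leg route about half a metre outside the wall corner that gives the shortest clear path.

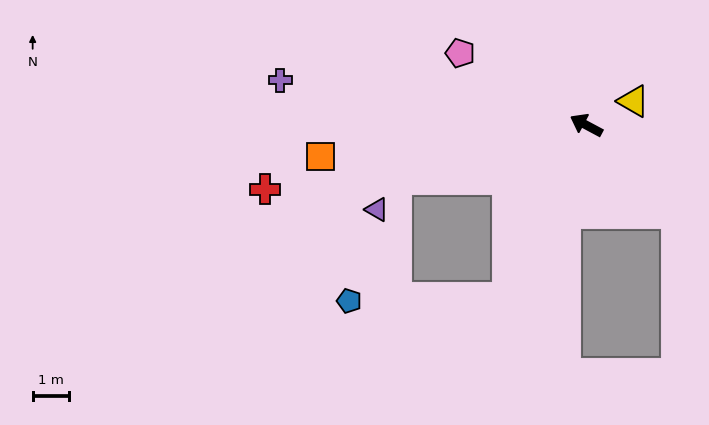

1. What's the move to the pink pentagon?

forward 4.0 m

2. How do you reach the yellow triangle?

turn right 125°, forward 1.4 m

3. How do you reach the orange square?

turn left 35°, forward 7.3 m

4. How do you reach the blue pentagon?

blocked — turn left 94°, forward 5.2 m, then turn right 65°, forward 4.3 m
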